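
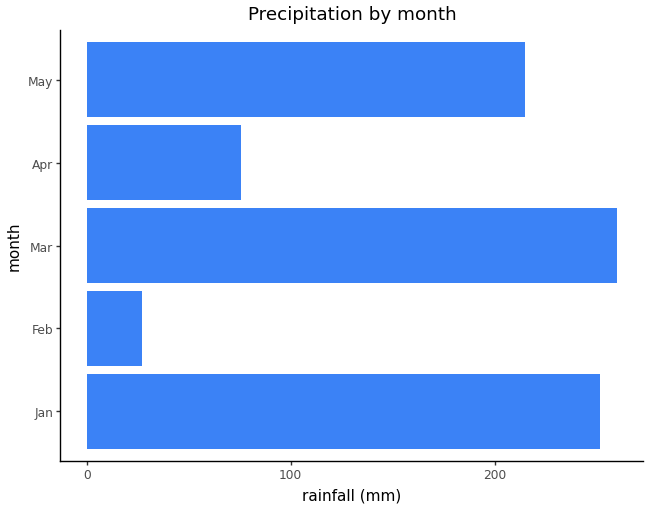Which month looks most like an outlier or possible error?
Feb

Feb ≈ 25; the rest sit between ≈ 75 and ≈ 250.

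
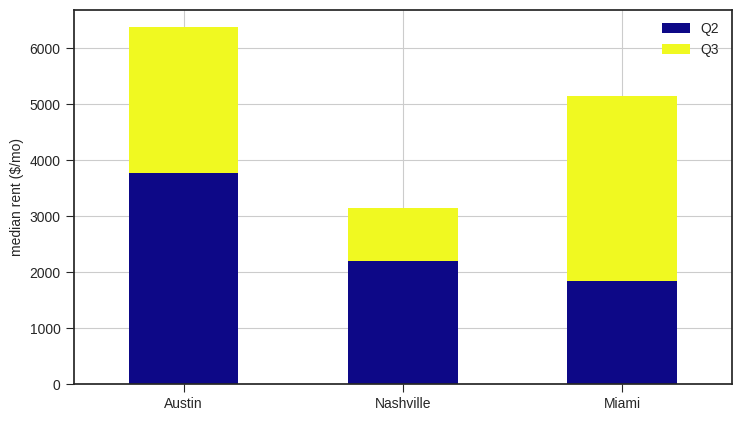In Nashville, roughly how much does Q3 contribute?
≈ 1000

Q3 top ≈ 3000, bottom ≈ 2000; segment ≈ 1000.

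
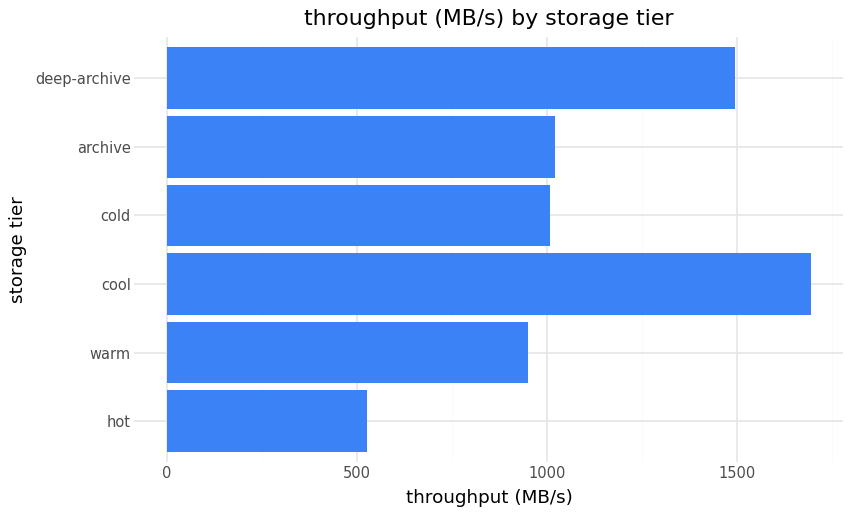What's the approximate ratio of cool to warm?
cool ≈ 1600, warm ≈ 1000; 1600/1000 ≈ 1.6.

≈ 1.6×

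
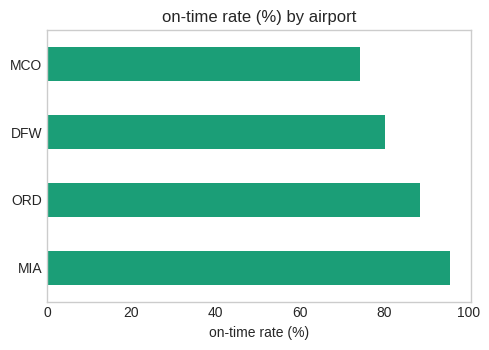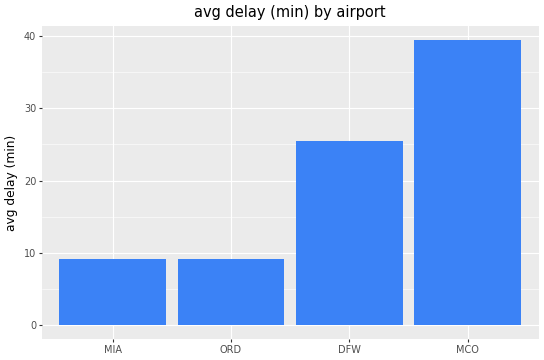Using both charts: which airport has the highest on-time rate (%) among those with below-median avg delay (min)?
Chart 2 median avg delay (min) ≈ 15; below-median airports: MIA, ORD. Among those, MIA has the highest on-time rate (%) (≈ 100).

MIA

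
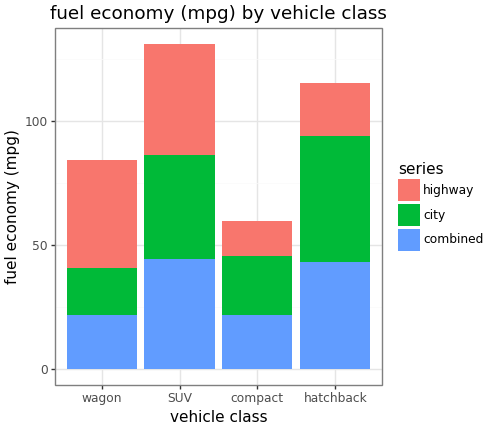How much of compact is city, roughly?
≈ 20

city top ≈ 40, bottom ≈ 20; segment ≈ 20.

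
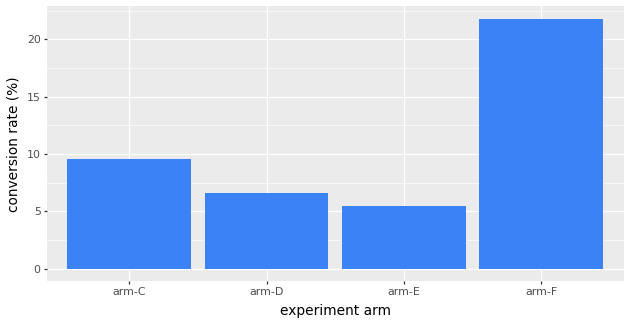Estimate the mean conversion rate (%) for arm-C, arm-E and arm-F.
(10 + 6 + 22) / 3 ≈ 13.

≈ 13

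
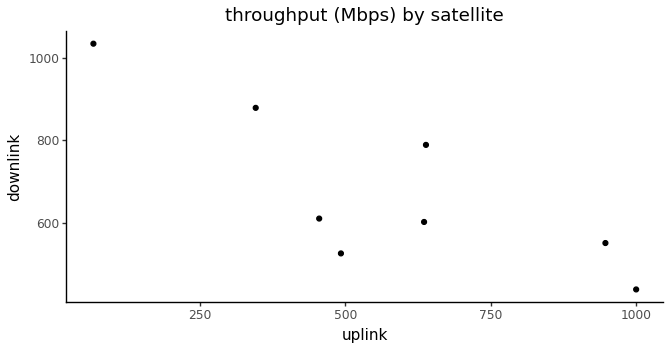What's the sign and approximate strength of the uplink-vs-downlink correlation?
Points are negatively correlated; strong (|r| ≈ 0.8).

negative, strong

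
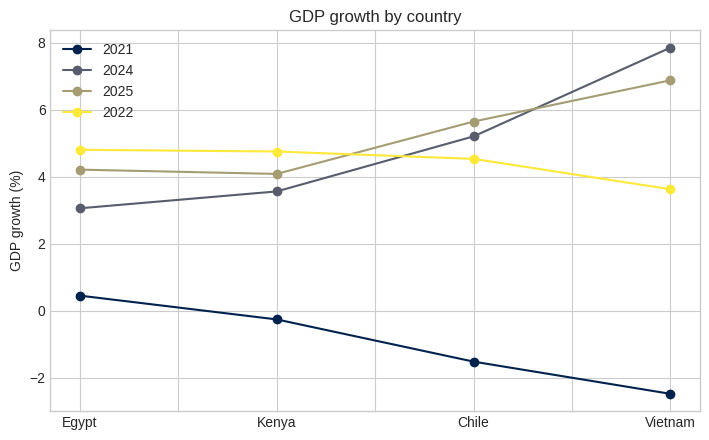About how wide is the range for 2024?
≈ 5

Max Vietnam ≈ 8, min Egypt ≈ 3; range ≈ 5.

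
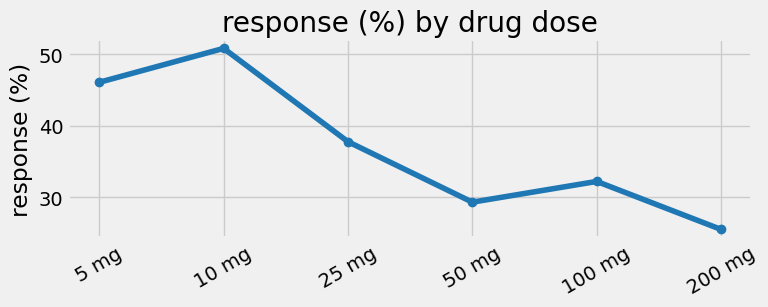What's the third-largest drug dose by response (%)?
Top 4: 10 mg ≈ 50, 5 mg ≈ 45, 25 mg ≈ 40, 100 mg ≈ 30.

25 mg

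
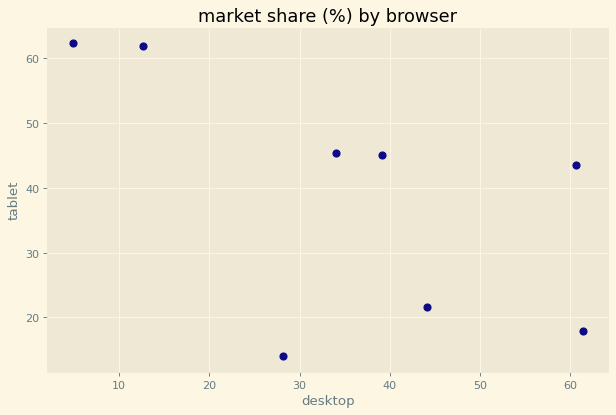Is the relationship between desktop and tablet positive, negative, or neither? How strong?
Points are negatively correlated; moderate (|r| ≈ 0.6).

negative, moderate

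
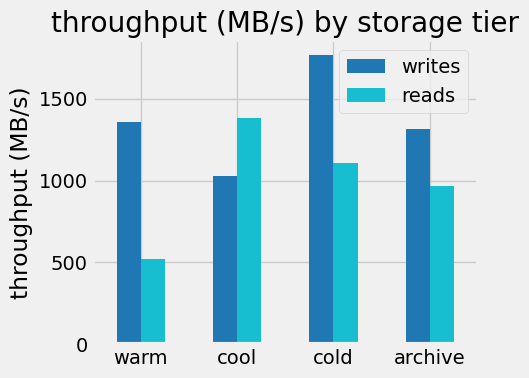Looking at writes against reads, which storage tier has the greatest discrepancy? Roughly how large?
warm, ≈ 800 MB/s

warm: writes ≈ 1400, reads ≈ 600 → gap ≈ 800. Next-largest (cold) is only ≈ 600.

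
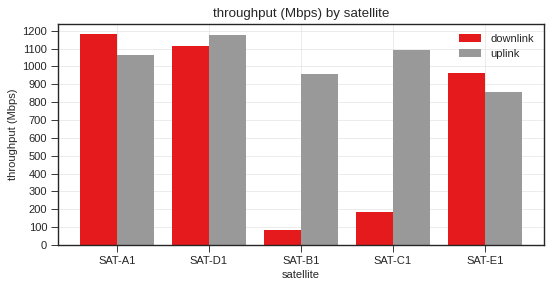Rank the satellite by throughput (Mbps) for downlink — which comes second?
Top 3 for downlink: SAT-A1 ≈ 1200, SAT-D1 ≈ 1100, SAT-E1 ≈ 1000.

SAT-D1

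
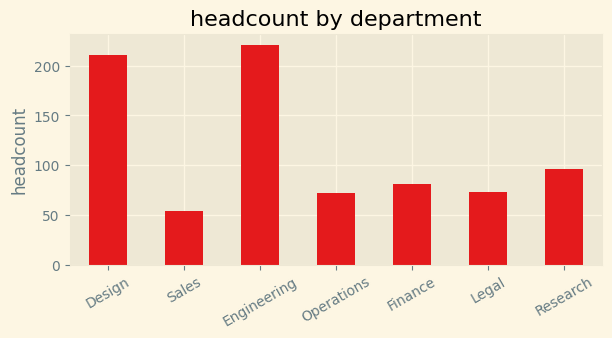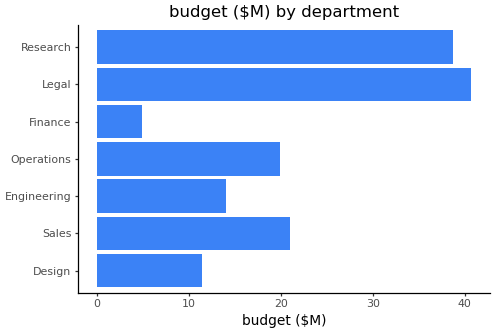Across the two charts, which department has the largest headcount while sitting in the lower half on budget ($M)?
Chart 2 median budget ($M) ≈ 20; below-median departments: Design, Engineering, Finance. Among those, Engineering has the highest headcount (≈ 225).

Engineering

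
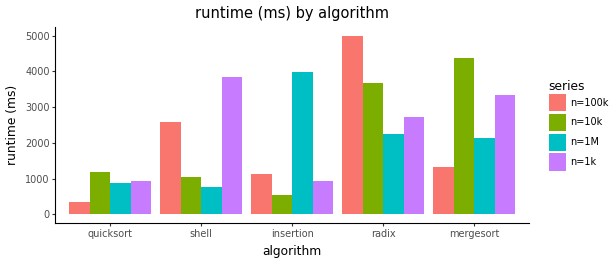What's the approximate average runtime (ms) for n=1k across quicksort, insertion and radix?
≈ 1500

(1000 + 1000 + 2500) / 3 ≈ 1500.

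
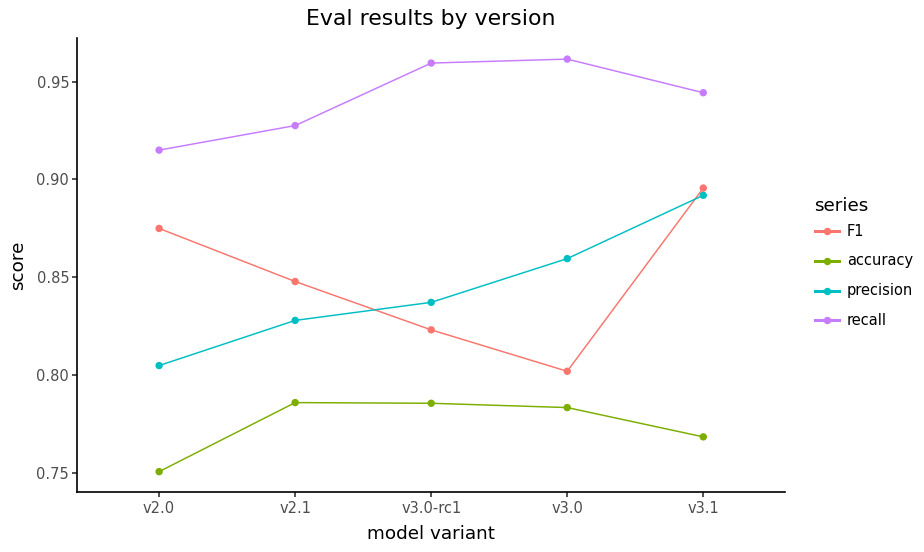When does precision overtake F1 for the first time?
v3.0-rc1

v2.1: precision ≈ 0.82 vs F1 ≈ 0.84 (not yet); v3.0-rc1: precision ≈ 0.84 vs F1 ≈ 0.82 (first crossover).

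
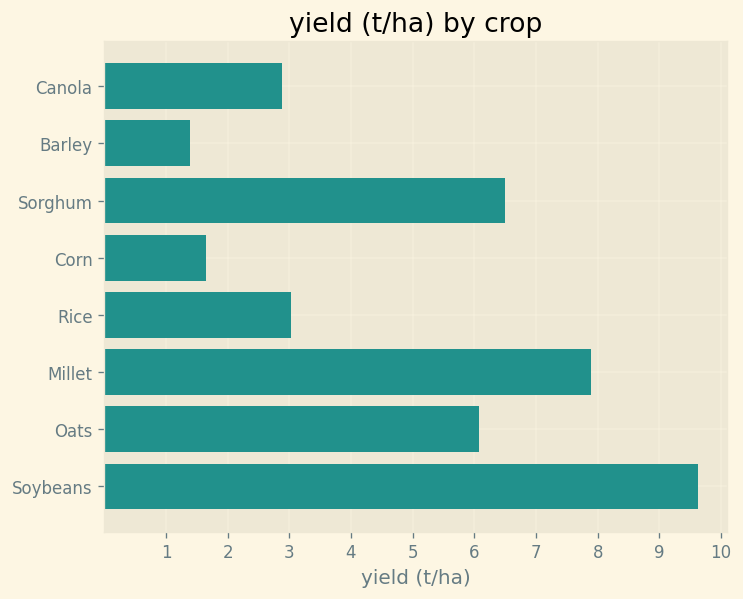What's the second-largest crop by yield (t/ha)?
Top 3: Soybeans ≈ 10, Millet ≈ 8, Sorghum ≈ 6.

Millet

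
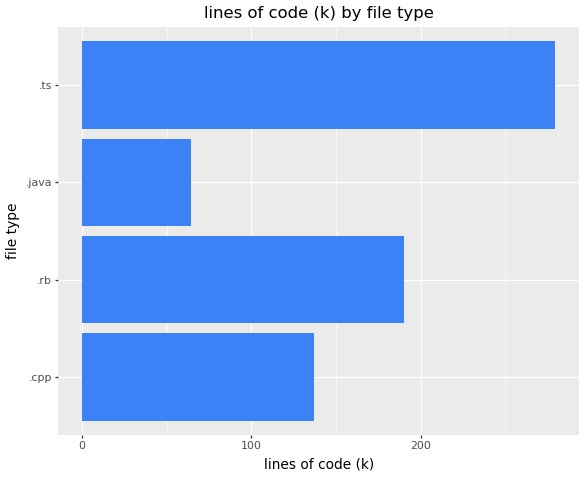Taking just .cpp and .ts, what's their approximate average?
≈ 200

(125 + 275) / 2 ≈ 200.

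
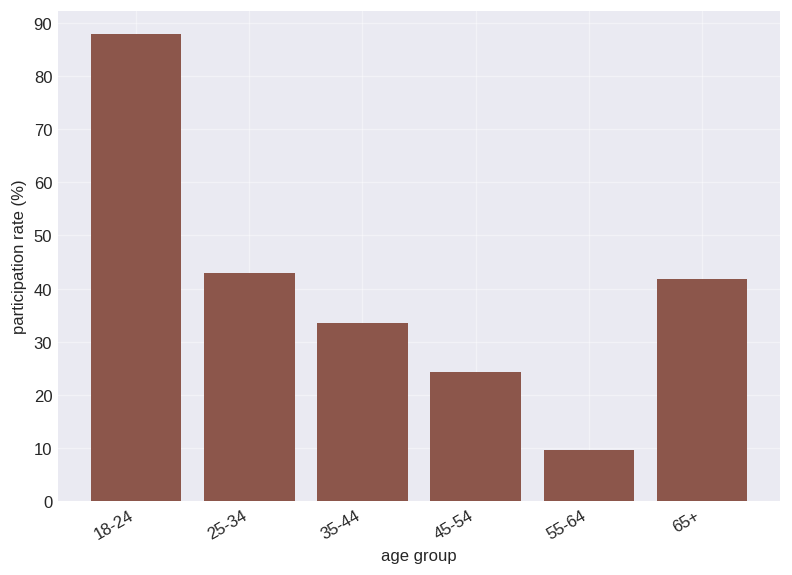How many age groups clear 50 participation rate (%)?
1

Above 50: 18-24.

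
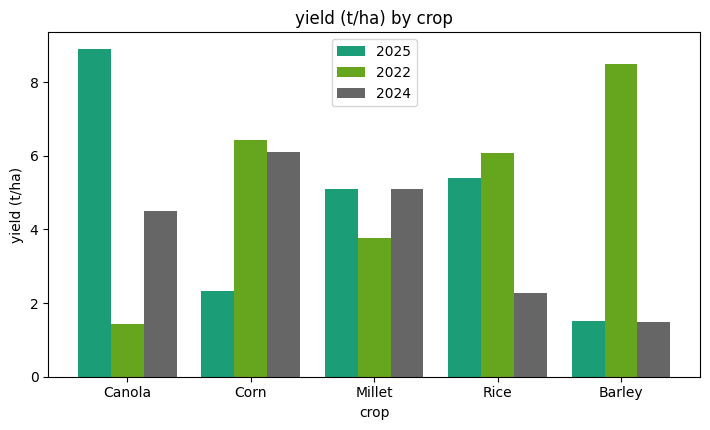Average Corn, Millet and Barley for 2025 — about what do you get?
(2 + 5 + 2) / 3 ≈ 3.

≈ 3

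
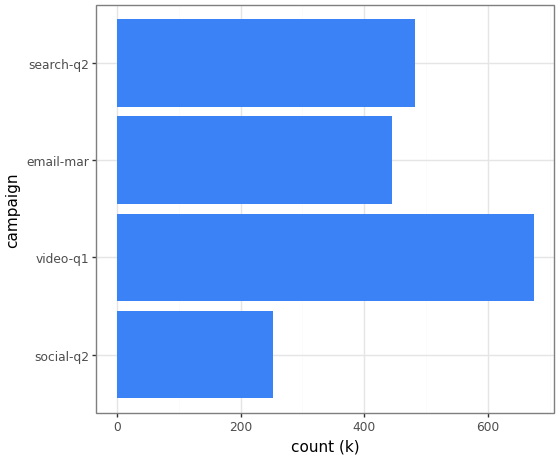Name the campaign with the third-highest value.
Top 4: video-q1 ≈ 700, search-q2 ≈ 500, email-mar ≈ 400, social-q2 ≈ 300.

email-mar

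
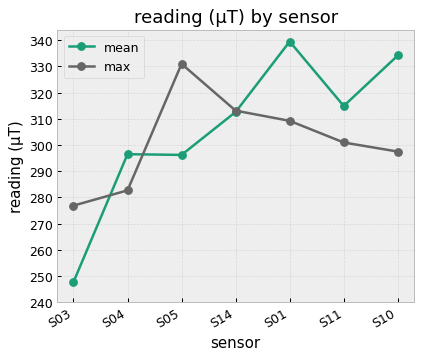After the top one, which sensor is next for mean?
S10

Top 3 for mean: S01 ≈ 340, S10 ≈ 330, S11 ≈ 310.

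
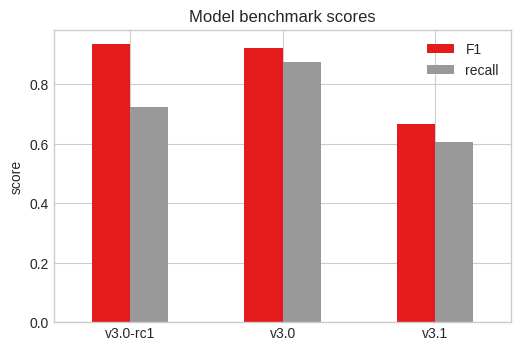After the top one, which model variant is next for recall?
v3.0-rc1

Top 3 for recall: v3.0 ≈ 0.9, v3.0-rc1 ≈ 0.7, v3.1 ≈ 0.6.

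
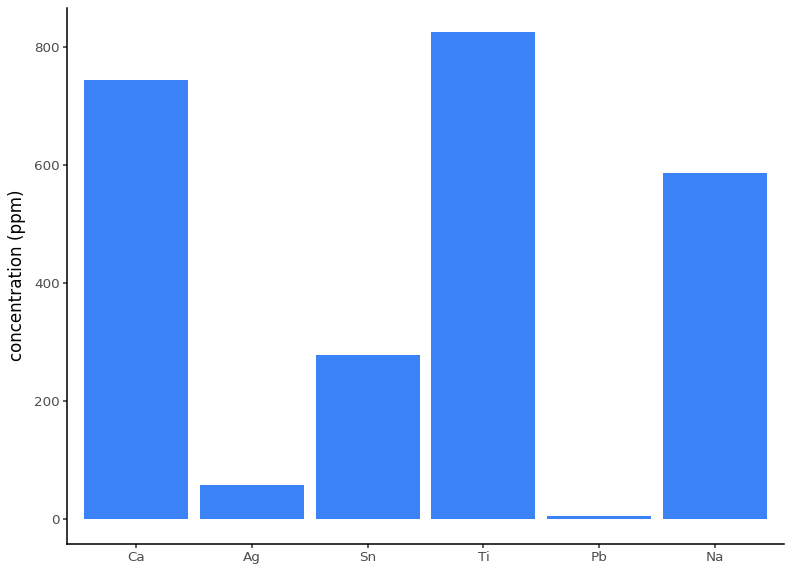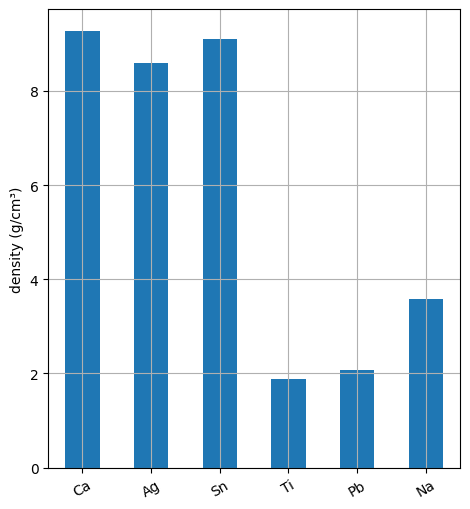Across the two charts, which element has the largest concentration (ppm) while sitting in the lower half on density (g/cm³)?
Chart 2 median density (g/cm³) ≈ 6; below-median elements: Ti, Pb, Na. Among those, Ti has the highest concentration (ppm) (≈ 800).

Ti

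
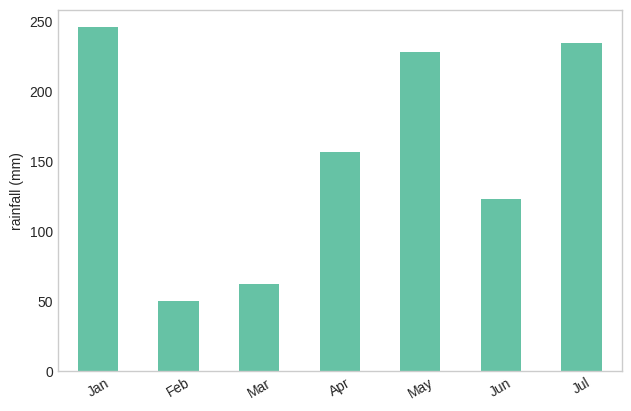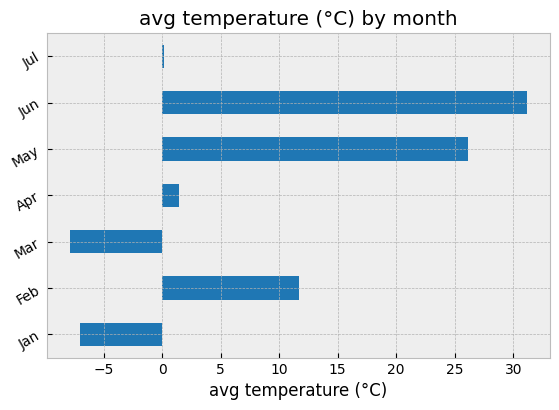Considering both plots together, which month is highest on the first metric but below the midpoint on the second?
Jan

Chart 2 median avg temperature (°C) ≈ 0; below-median months: Jan, Mar, Jul. Among those, Jan has the highest rainfall (mm) (≈ 250).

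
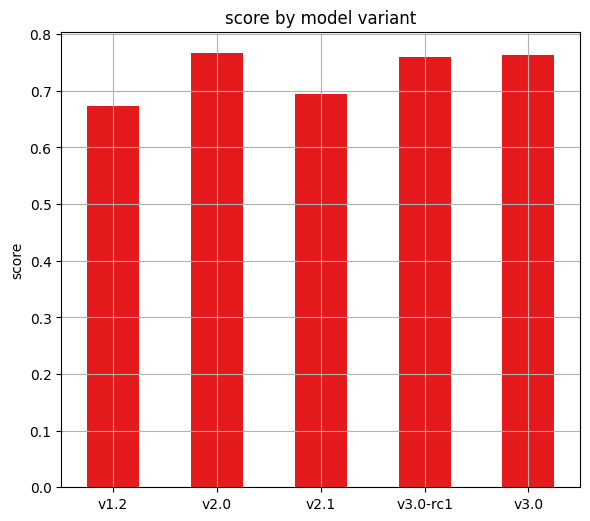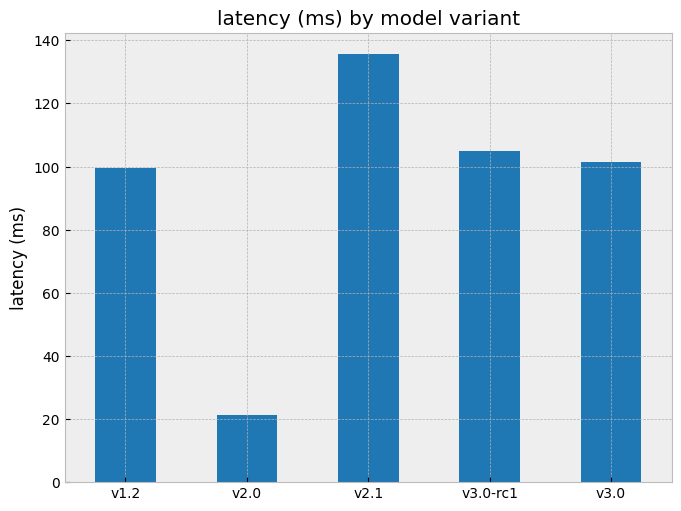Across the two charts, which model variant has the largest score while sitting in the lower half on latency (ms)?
Chart 2 median latency (ms) ≈ 100; below-median model variants: v1.2, v2.0. Among those, v2.0 has the highest score (≈ 0.8).

v2.0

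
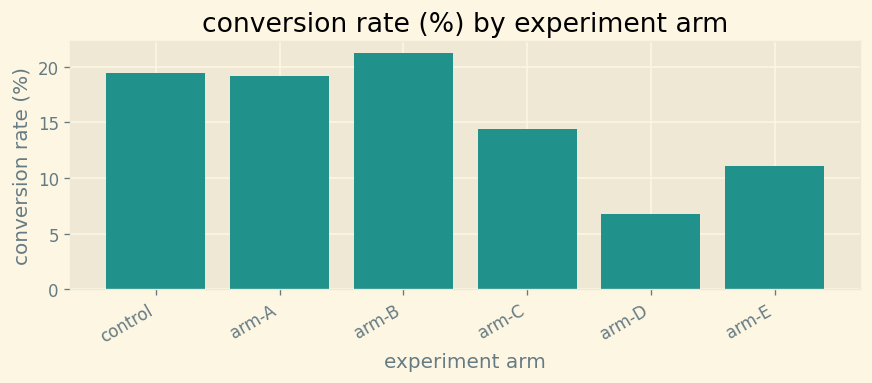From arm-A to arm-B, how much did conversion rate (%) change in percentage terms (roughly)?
≈ +10%

arm-A ≈ 20, arm-B ≈ 22; (22 − 20) / 20 ≈ +10%.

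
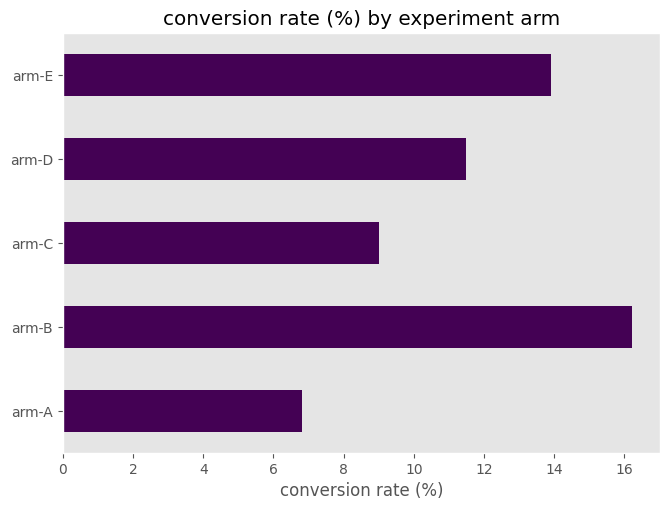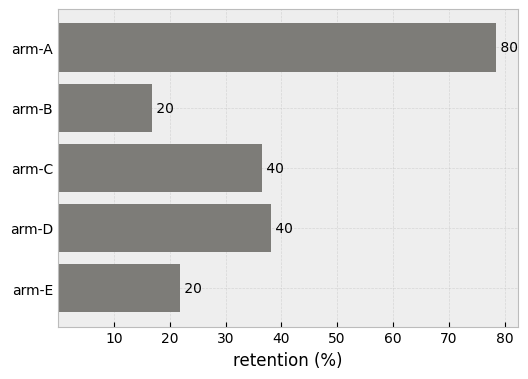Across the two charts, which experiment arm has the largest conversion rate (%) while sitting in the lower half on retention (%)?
arm-B

Chart 2 median retention (%) ≈ 40; below-median experiment arms: arm-B, arm-E. Among those, arm-B has the highest conversion rate (%) (≈ 16).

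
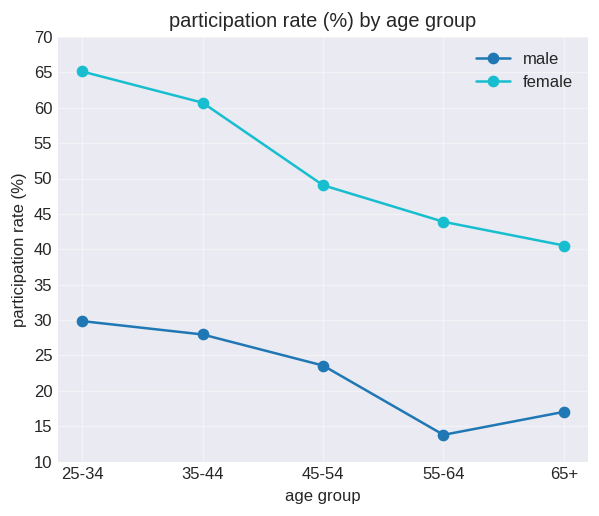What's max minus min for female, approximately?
≈ 25

Max 25-34 ≈ 65, min 65+ ≈ 40; range ≈ 25.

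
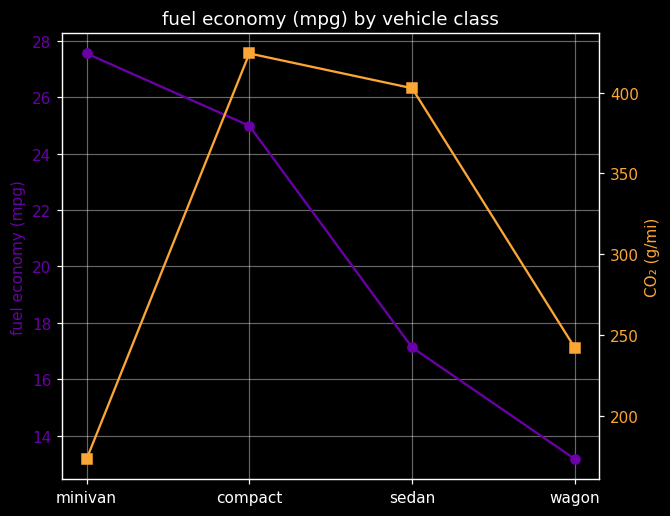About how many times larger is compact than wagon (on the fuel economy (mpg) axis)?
≈ 1.71×

compact ≈ 24, wagon ≈ 14; 24/14 ≈ 1.71.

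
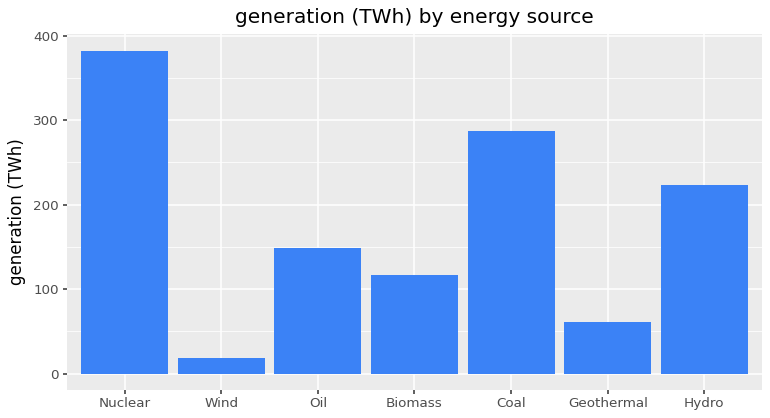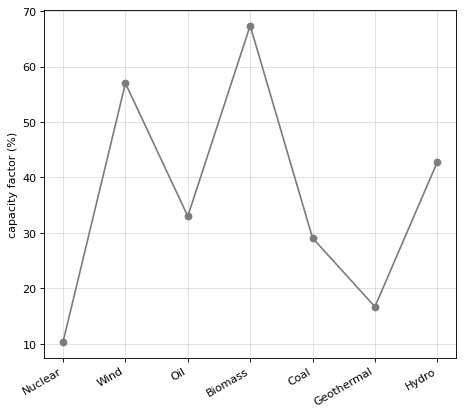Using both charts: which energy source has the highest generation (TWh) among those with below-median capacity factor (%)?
Chart 2 median capacity factor (%) ≈ 30; below-median energy sources: Nuclear, Coal, Geothermal. Among those, Nuclear has the highest generation (TWh) (≈ 400).

Nuclear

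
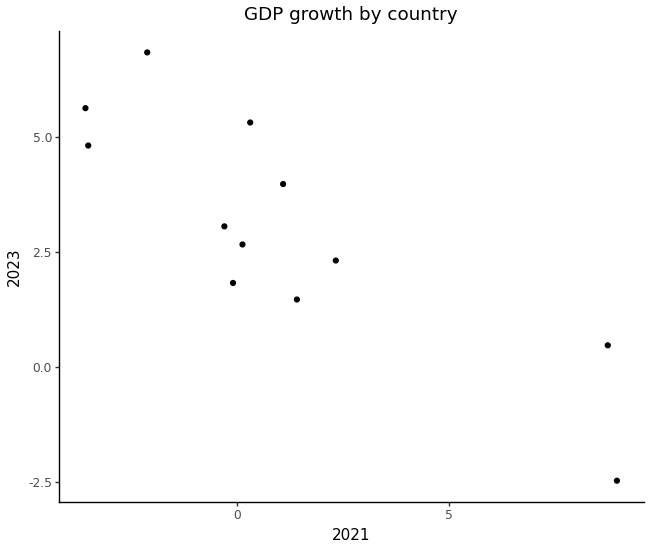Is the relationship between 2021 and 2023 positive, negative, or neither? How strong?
Points are negatively correlated; strong (|r| ≈ 0.9).

negative, strong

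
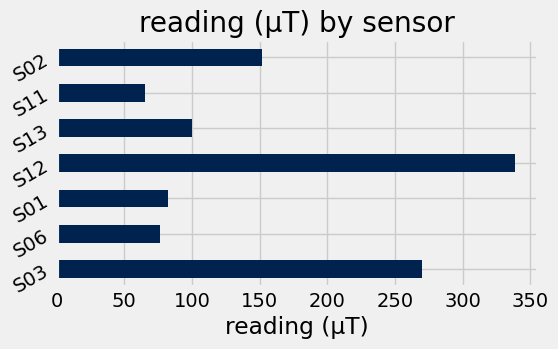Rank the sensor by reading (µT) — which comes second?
S03

Top 3: S12 ≈ 350, S03 ≈ 250, S02 ≈ 150.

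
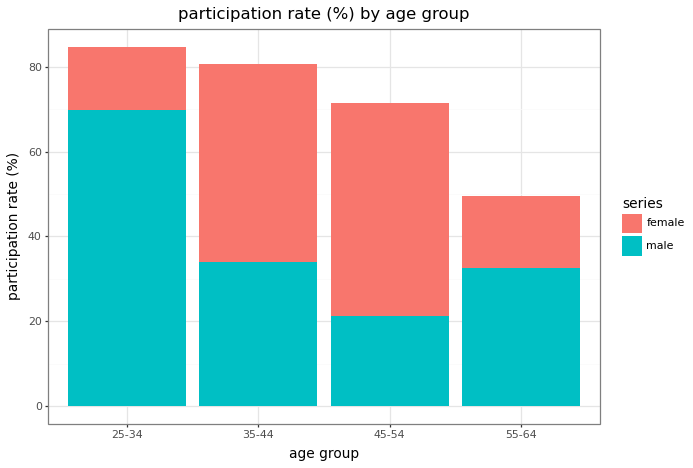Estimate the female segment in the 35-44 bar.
≈ 50

female top ≈ 80, bottom ≈ 30; segment ≈ 50.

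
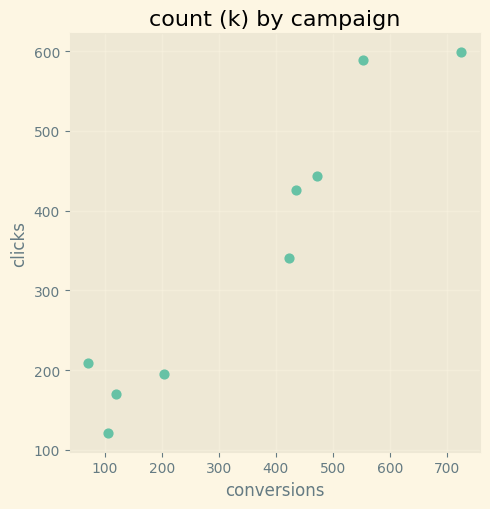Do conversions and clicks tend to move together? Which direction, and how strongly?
Points are positively correlated; strong (|r| ≈ 1.0).

positive, strong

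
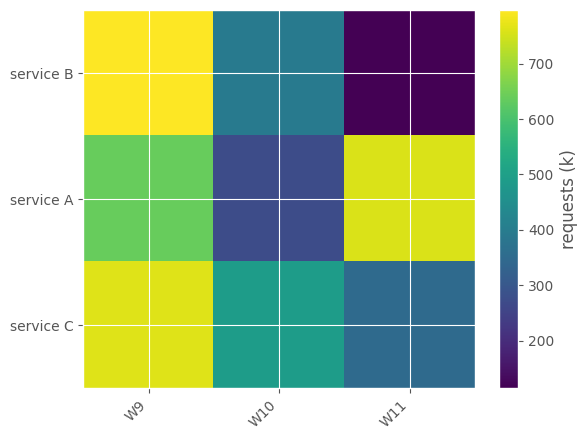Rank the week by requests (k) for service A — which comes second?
Top 3 for service A: W11 ≈ 800, W9 ≈ 600, W10 ≈ 300.

W9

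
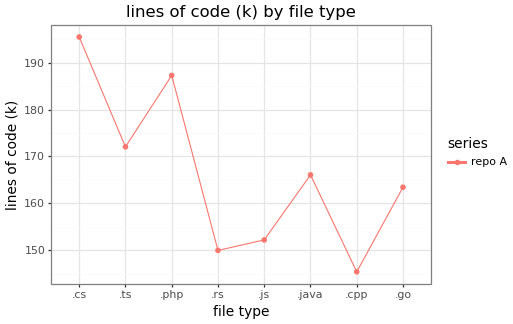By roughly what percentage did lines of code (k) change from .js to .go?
≈ +10%

.js ≈ 150, .go ≈ 165; (165 − 150) / 150 ≈ +10%.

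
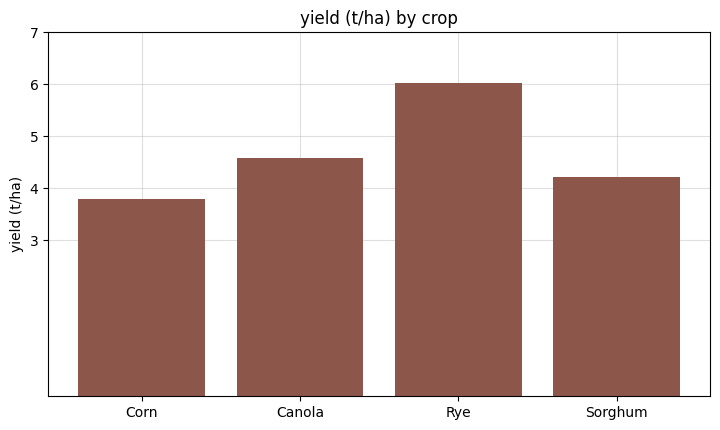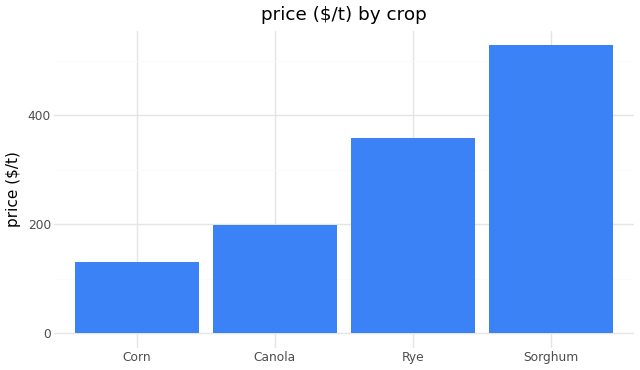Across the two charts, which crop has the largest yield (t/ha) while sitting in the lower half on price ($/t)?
Canola

Chart 2 median price ($/t) ≈ 300; below-median crops: Corn, Canola. Among those, Canola has the highest yield (t/ha) (≈ 5).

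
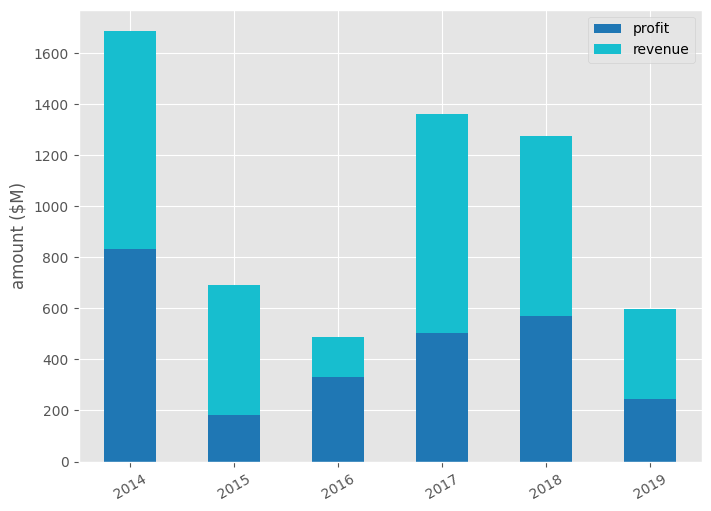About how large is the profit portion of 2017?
≈ 600

profit top ≈ 600, bottom ≈ 0; segment ≈ 600.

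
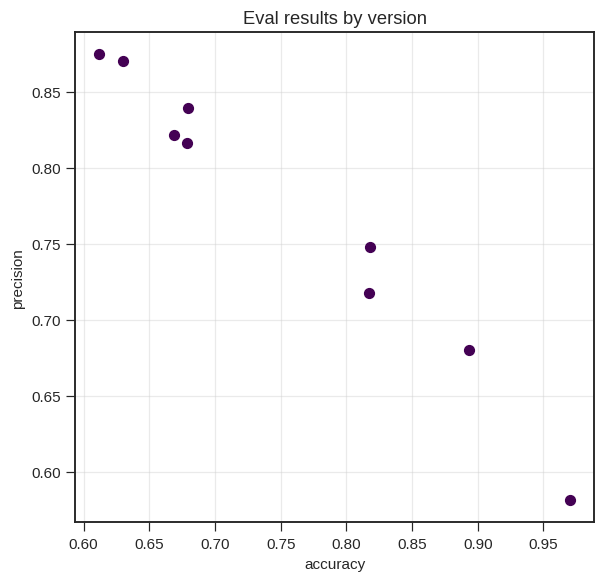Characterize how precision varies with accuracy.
negative, strong

Points are negatively correlated; strong (|r| ≈ 1.0).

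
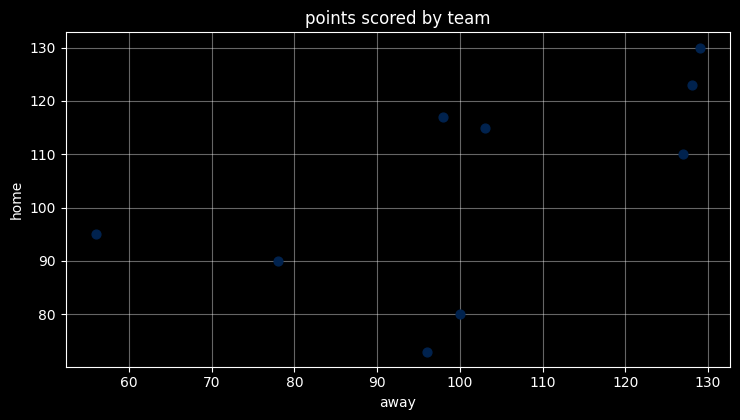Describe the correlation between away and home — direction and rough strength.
Points are positively correlated; moderate (|r| ≈ 0.6).

positive, moderate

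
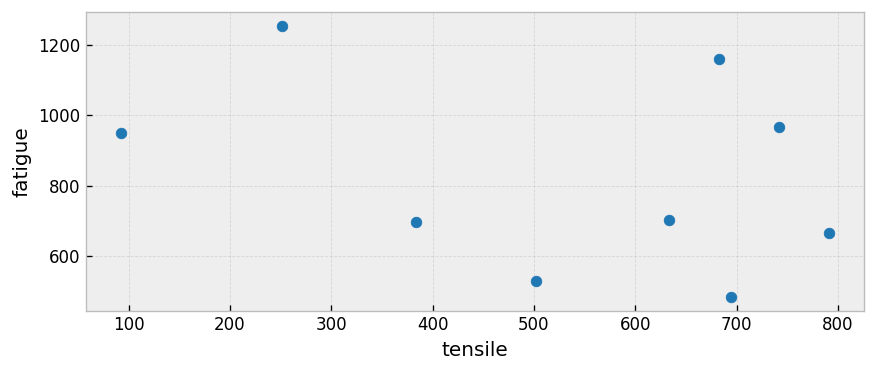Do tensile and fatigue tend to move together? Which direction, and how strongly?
negative, weak

Points are negatively correlated; weak (|r| ≈ 0.3).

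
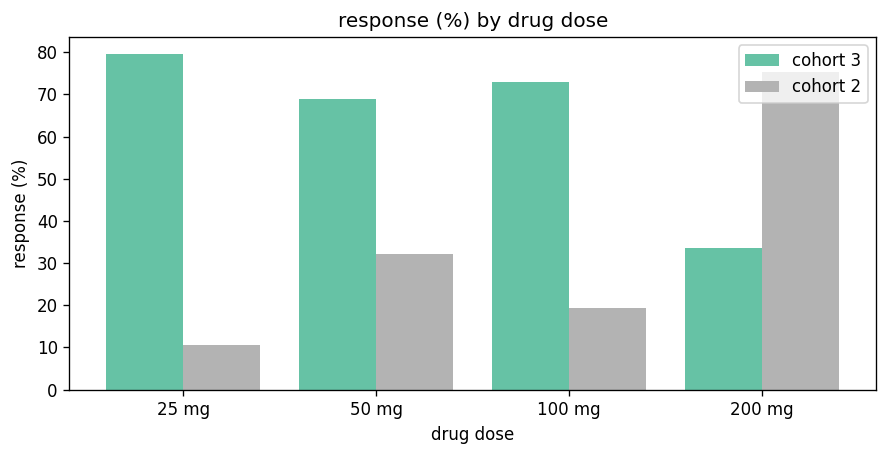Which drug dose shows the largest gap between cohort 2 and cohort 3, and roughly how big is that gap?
25 mg: cohort 2 ≈ 10, cohort 3 ≈ 80 → gap ≈ 70. Next-largest (100 mg) is only ≈ 50.

25 mg, ≈ 70 %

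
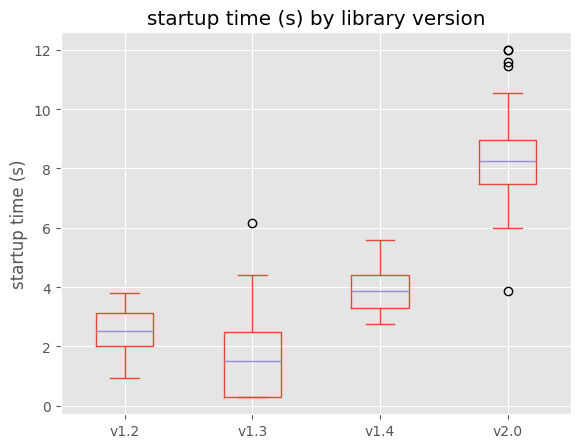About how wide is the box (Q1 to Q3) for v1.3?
Q3 ≈ 2, Q1 ≈ 0; IQR ≈ 2.

≈ 2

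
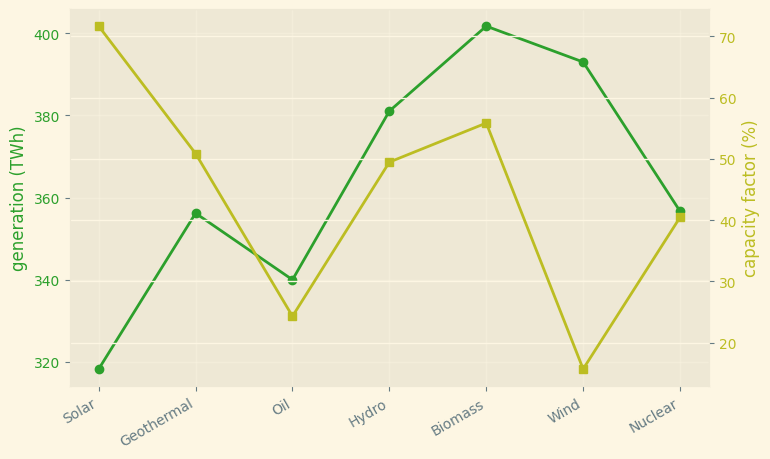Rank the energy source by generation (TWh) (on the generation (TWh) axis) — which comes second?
Wind

Top 3 (on the generation (TWh) axis): Biomass ≈ 400, Wind ≈ 390, Hydro ≈ 380.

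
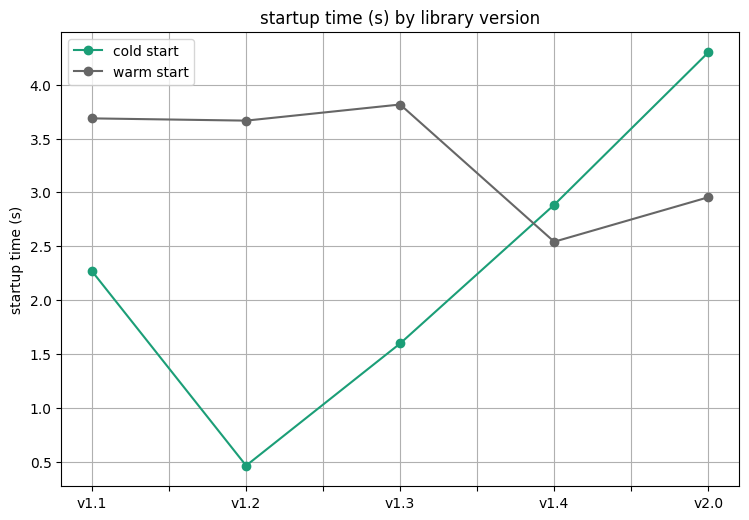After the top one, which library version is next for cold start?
Top 3 for cold start: v2.0 ≈ 4.5, v1.4 ≈ 3.0, v1.1 ≈ 2.5.

v1.4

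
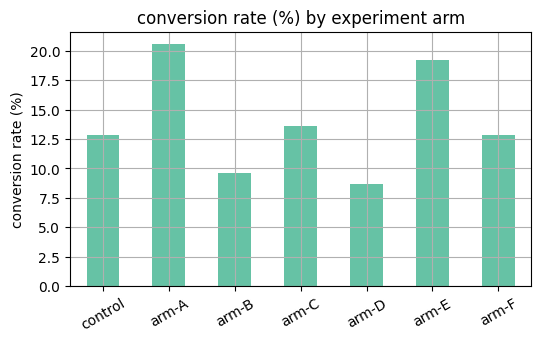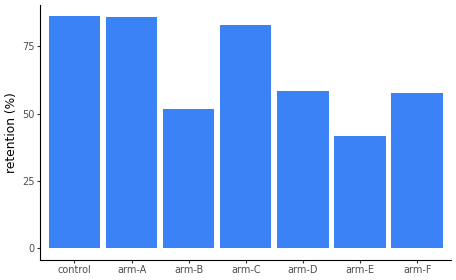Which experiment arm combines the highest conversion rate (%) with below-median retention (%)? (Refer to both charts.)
Chart 2 median retention (%) ≈ 60; below-median experiment arms: arm-B, arm-E, arm-F. Among those, arm-E has the highest conversion rate (%) (≈ 20).

arm-E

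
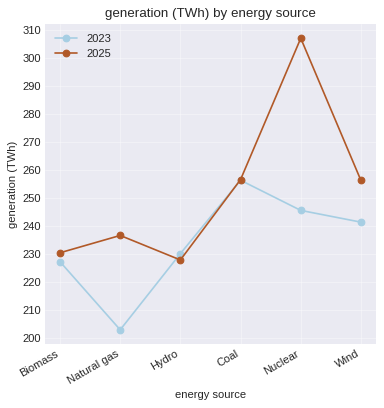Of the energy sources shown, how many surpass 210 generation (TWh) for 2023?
Above 210: Biomass, Hydro, Coal, Nuclear, Wind.

5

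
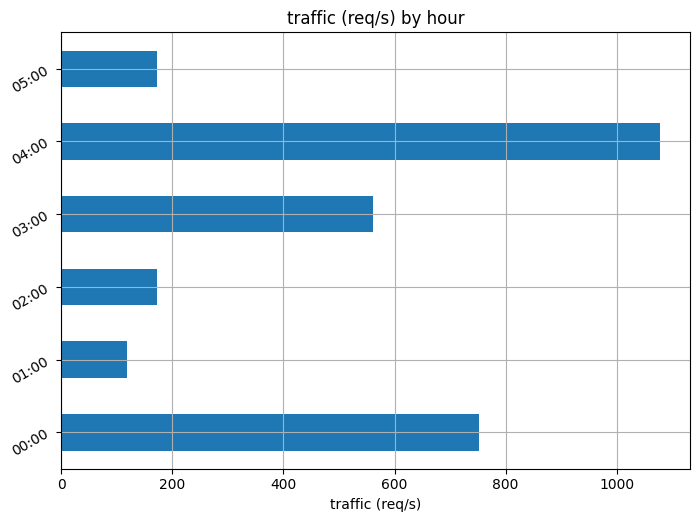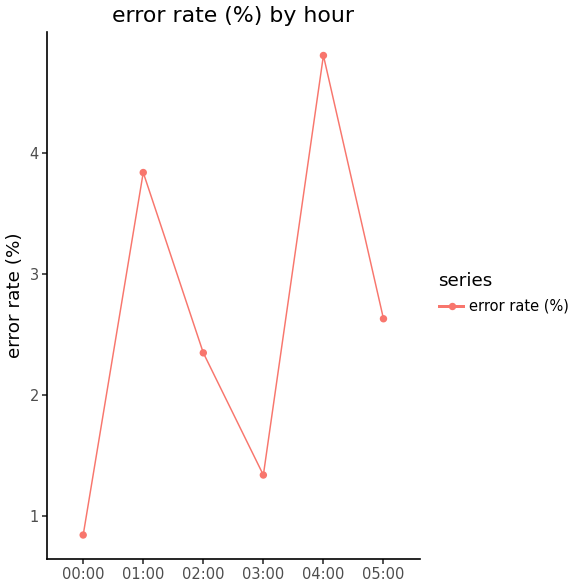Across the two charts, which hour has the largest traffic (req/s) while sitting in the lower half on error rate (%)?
Chart 2 median error rate (%) ≈ 2.5; below-median hours: 00:00, 02:00, 03:00. Among those, 00:00 has the highest traffic (req/s) (≈ 800).

00:00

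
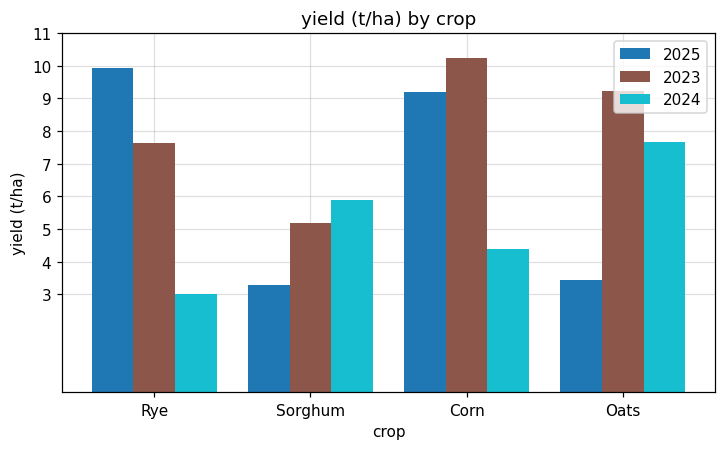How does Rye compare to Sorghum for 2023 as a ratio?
≈ 1.6×

Rye ≈ 8, Sorghum ≈ 5; 8/5 ≈ 1.6.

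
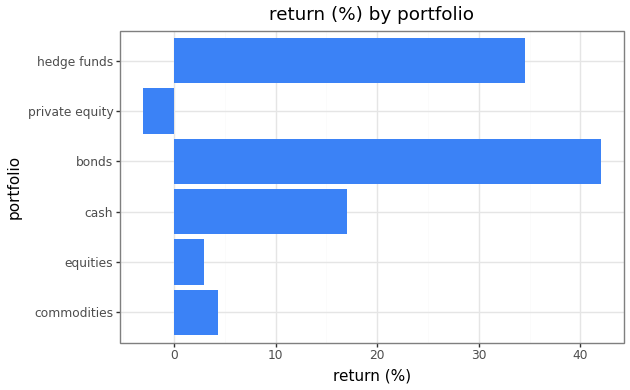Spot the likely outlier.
bonds ≈ 40; the rest sit between ≈ -5 and ≈ 35.

bonds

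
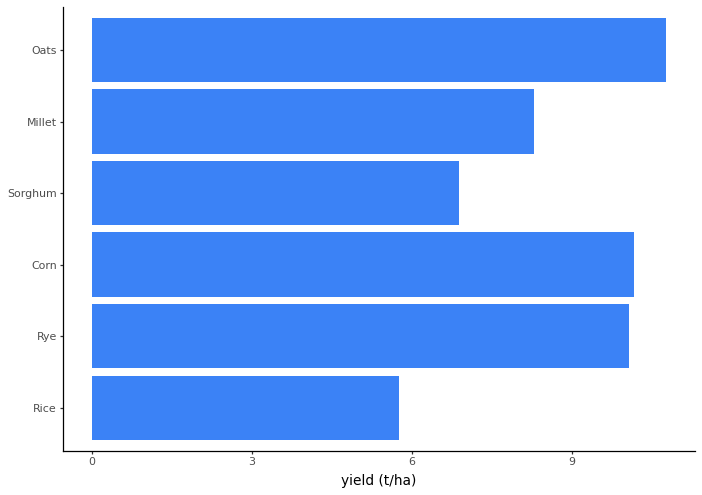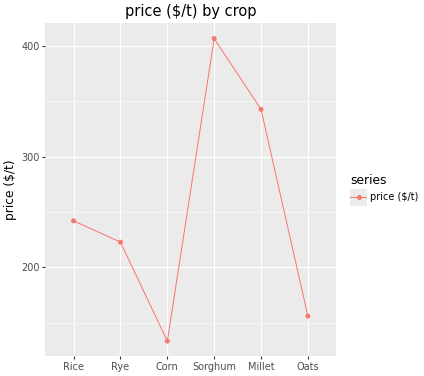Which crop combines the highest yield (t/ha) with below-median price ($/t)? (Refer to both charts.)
Chart 2 median price ($/t) ≈ 250; below-median crops: Rye, Corn, Oats. Among those, Oats has the highest yield (t/ha) (≈ 11).

Oats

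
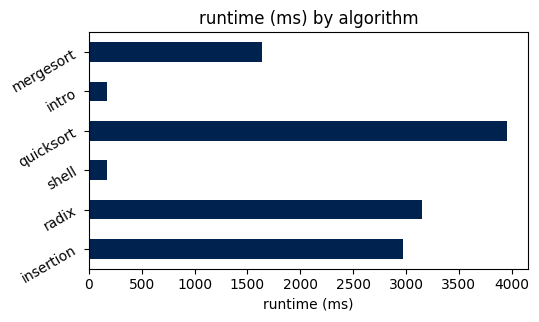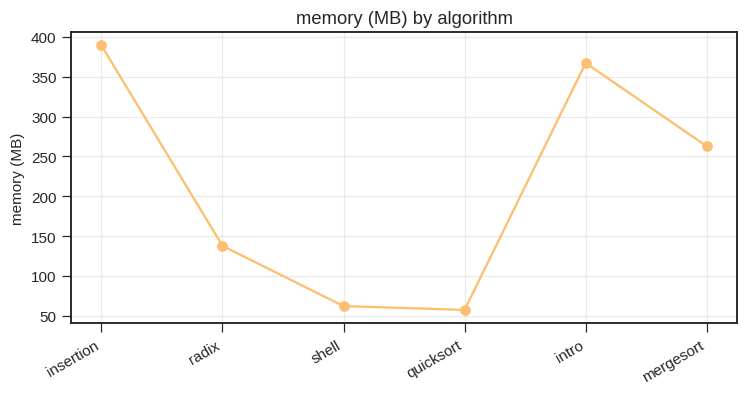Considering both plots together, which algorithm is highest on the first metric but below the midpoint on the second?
Chart 2 median memory (MB) ≈ 200; below-median algorithms: radix, shell, quicksort. Among those, quicksort has the highest runtime (ms) (≈ 4000).

quicksort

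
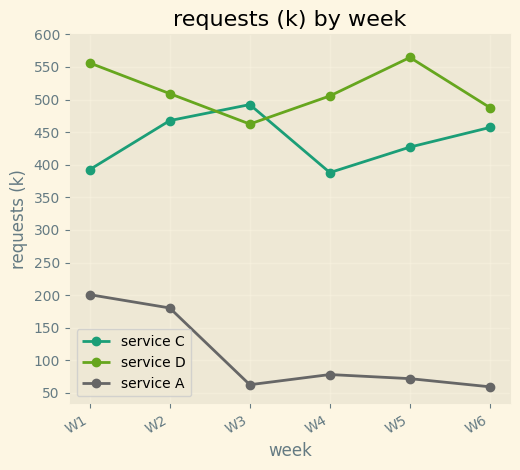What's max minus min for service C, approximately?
Max W3 ≈ 500, min W4 ≈ 400; range ≈ 100.

≈ 100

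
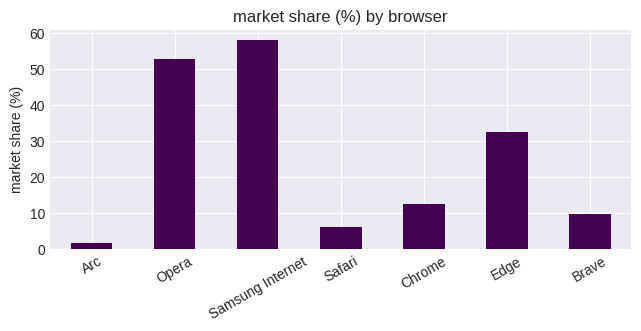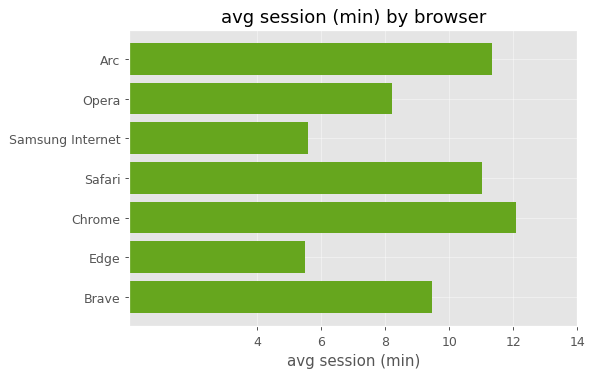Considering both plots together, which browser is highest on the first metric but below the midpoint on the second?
Samsung Internet

Chart 2 median avg session (min) ≈ 10; below-median browsers: Opera, Samsung Internet, Edge. Among those, Samsung Internet has the highest market share (%) (≈ 60).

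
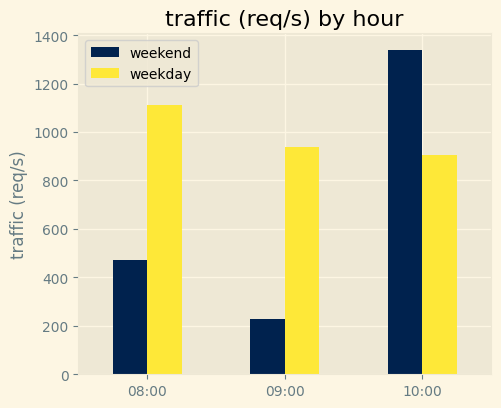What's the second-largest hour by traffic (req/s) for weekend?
08:00

Top 3 for weekend: 10:00 ≈ 1400, 08:00 ≈ 400, 09:00 ≈ 200.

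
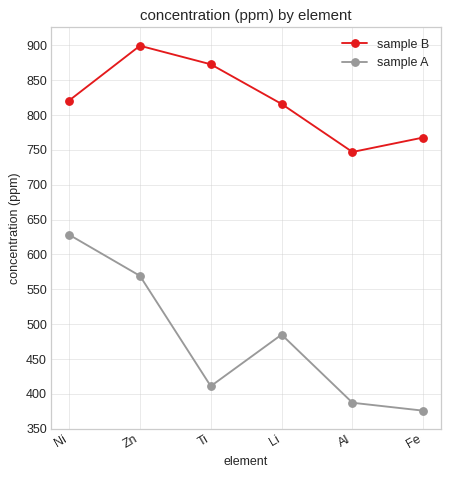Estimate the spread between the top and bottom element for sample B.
≈ 150

Max Zn ≈ 900, min Al ≈ 750; range ≈ 150.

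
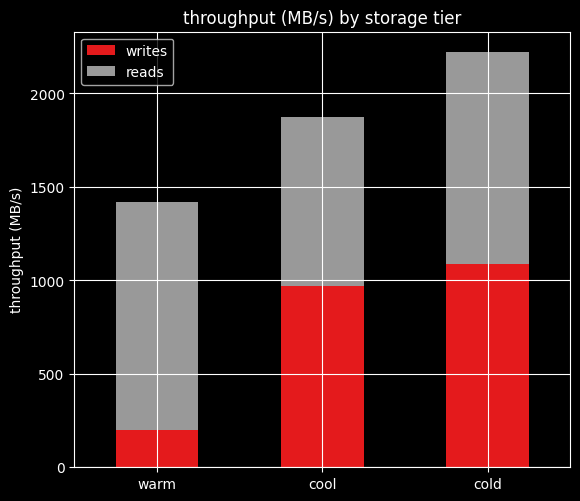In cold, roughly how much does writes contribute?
≈ 1000

writes top ≈ 1000, bottom ≈ 0; segment ≈ 1000.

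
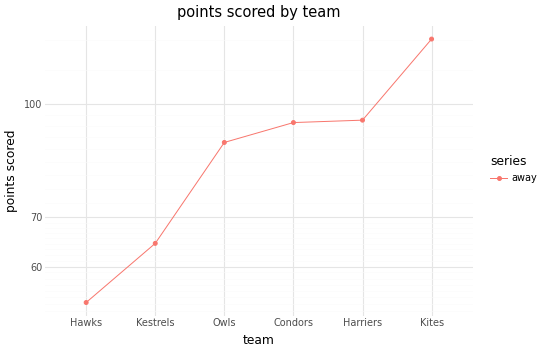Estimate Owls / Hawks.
Owls ≈ 90, Hawks ≈ 50; 90/50 ≈ 1.8.

≈ 1.8×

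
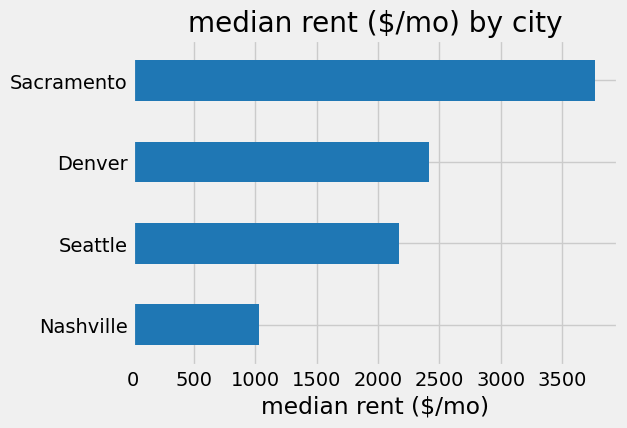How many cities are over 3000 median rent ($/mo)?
Above 3000: Sacramento.

1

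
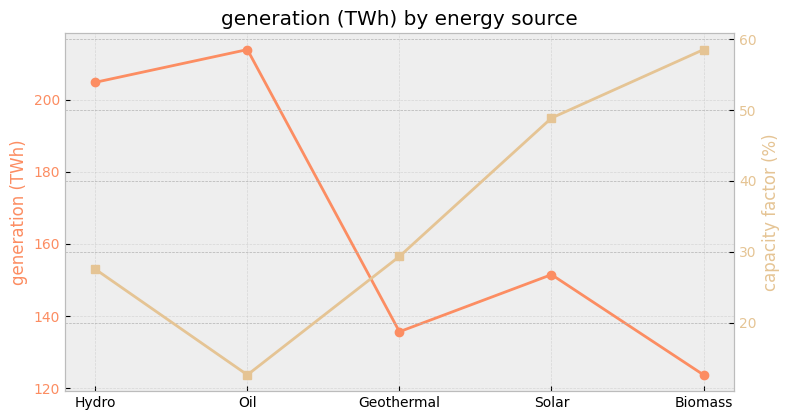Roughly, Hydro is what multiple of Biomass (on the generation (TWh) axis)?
Hydro ≈ 200, Biomass ≈ 120; 200/120 ≈ 1.67.

≈ 1.67×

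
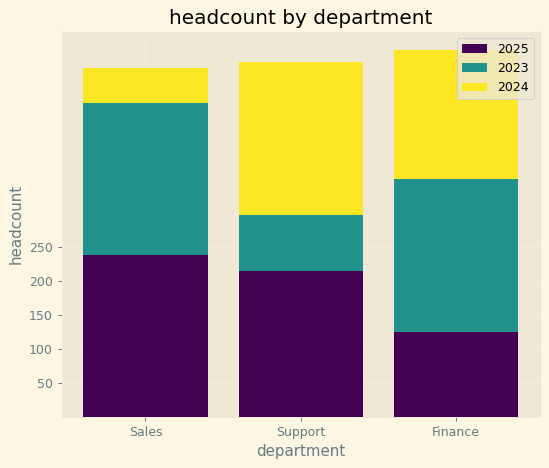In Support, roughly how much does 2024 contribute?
2024 top ≈ 500, bottom ≈ 300; segment ≈ 200.

≈ 200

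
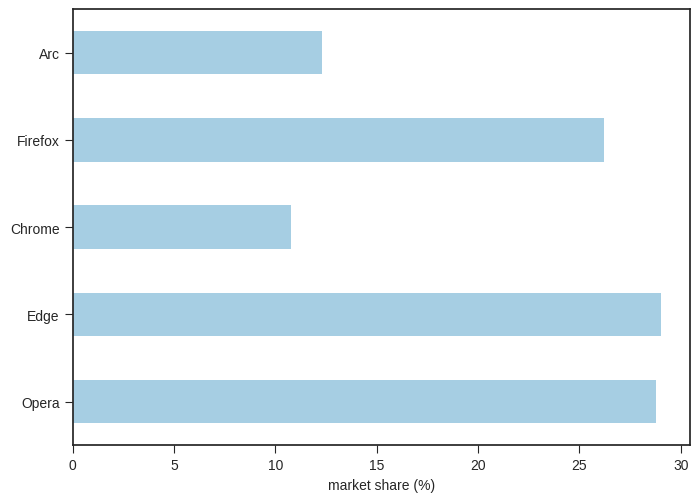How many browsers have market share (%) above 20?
Above 20: Opera, Edge, Firefox.

3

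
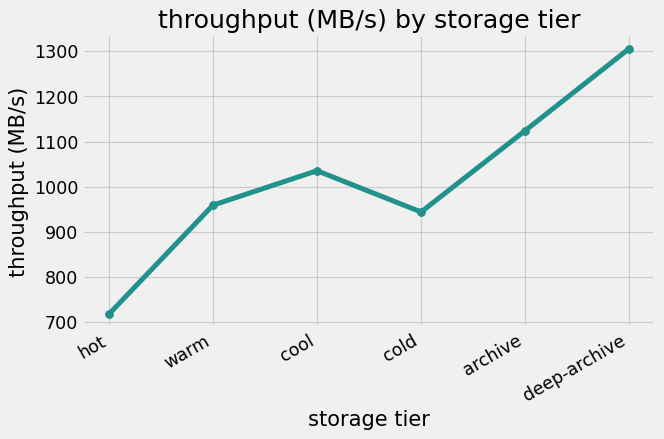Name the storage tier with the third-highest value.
cool

Top 4: deep-archive ≈ 1300, archive ≈ 1100, cool ≈ 1050, warm ≈ 950.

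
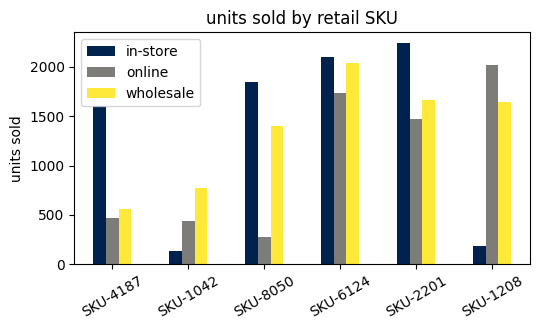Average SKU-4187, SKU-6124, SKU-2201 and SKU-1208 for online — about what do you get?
≈ 1400

(400 + 1800 + 1400 + 2000) / 4 ≈ 1400.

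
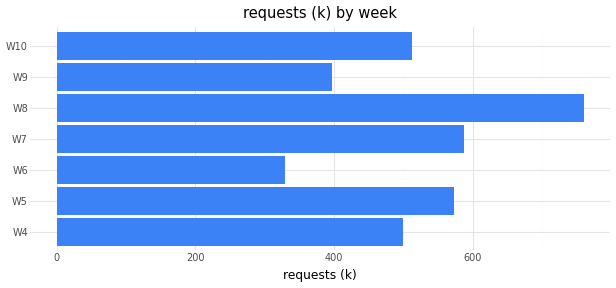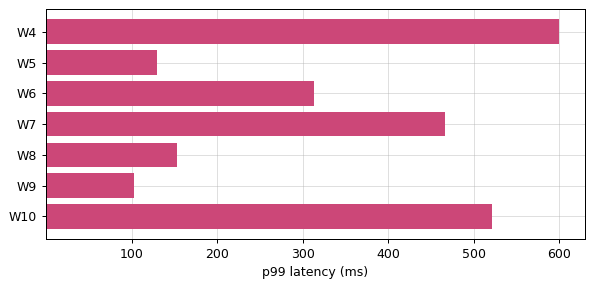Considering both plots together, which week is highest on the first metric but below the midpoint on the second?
W8

Chart 2 median p99 latency (ms) ≈ 300; below-median weeks: W5, W8, W9. Among those, W8 has the highest requests (k) (≈ 800).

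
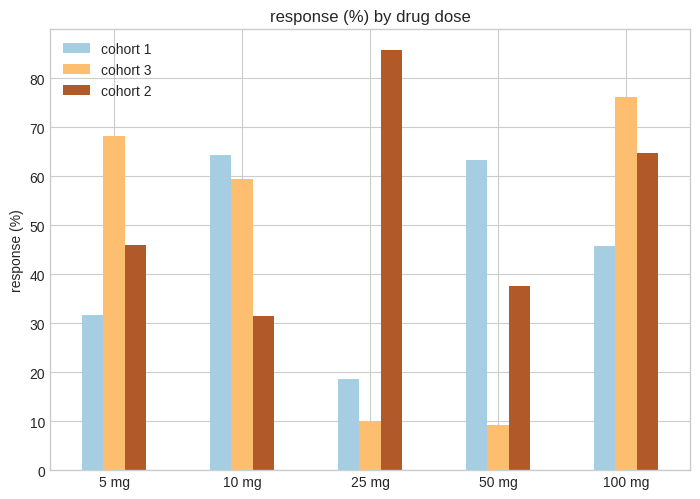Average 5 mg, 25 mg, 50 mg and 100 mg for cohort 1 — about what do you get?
≈ 40

(30 + 20 + 60 + 50) / 4 ≈ 40.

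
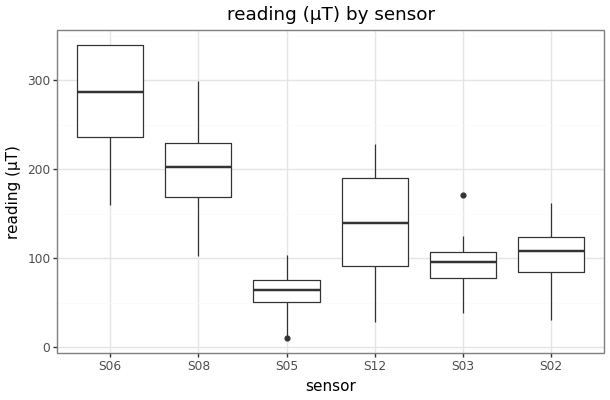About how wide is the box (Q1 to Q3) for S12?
≈ 100

Q3 ≈ 200, Q1 ≈ 100; IQR ≈ 100.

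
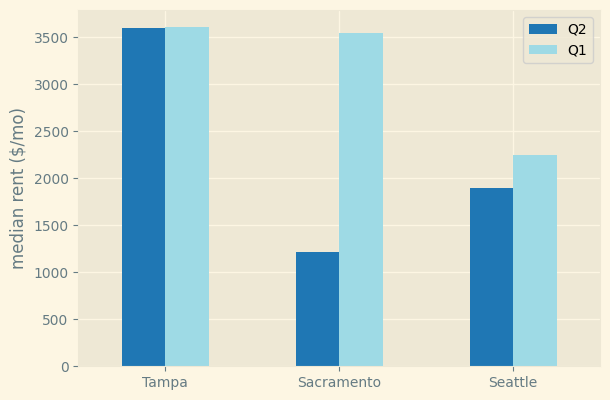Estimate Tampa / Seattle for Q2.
≈ 1.75×

Tampa ≈ 3500, Seattle ≈ 2000; 3500/2000 ≈ 1.75.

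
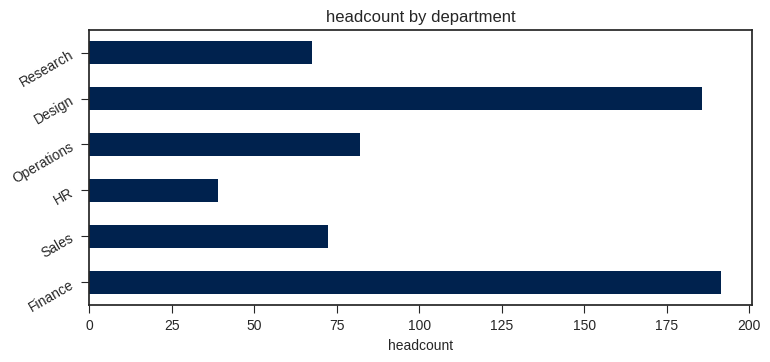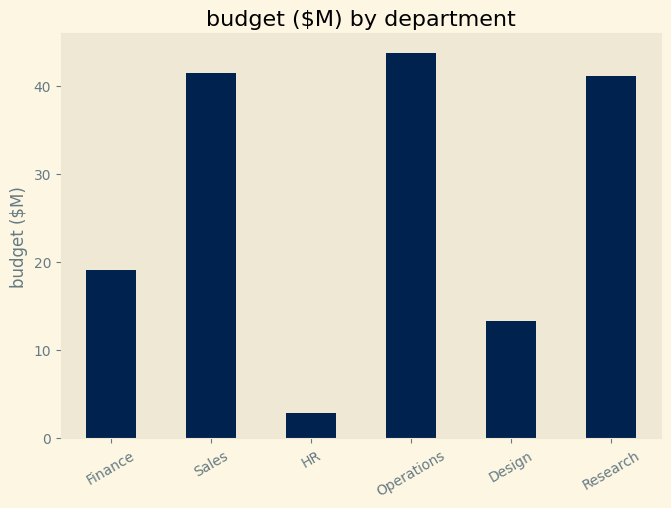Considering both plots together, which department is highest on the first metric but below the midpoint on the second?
Finance

Chart 2 median budget ($M) ≈ 30; below-median departments: Finance, HR, Design. Among those, Finance has the highest headcount (≈ 200).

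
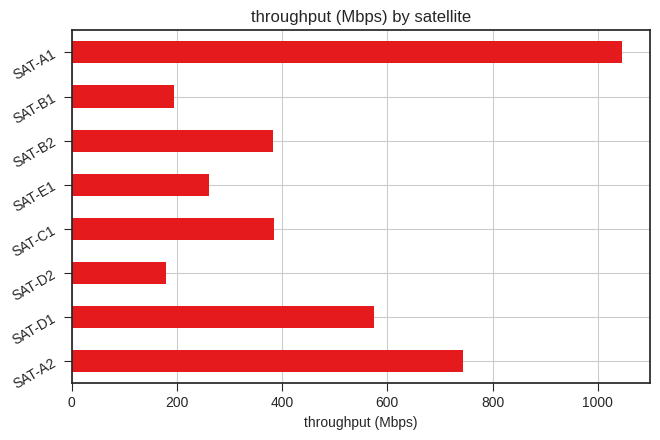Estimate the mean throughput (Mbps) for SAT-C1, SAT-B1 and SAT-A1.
(400 + 200 + 1000) / 3 ≈ 533.

≈ 533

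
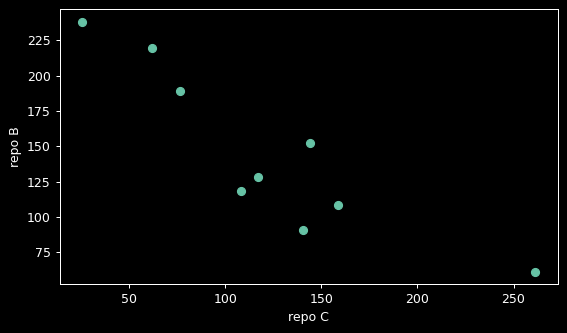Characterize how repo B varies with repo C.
Points are negatively correlated; strong (|r| ≈ 0.9).

negative, strong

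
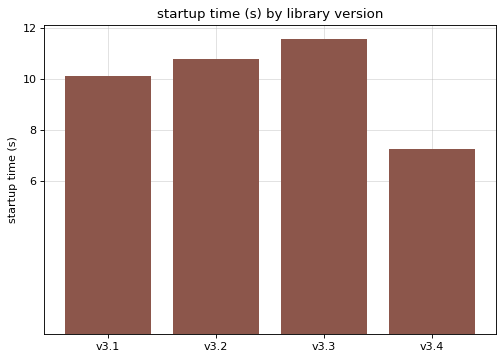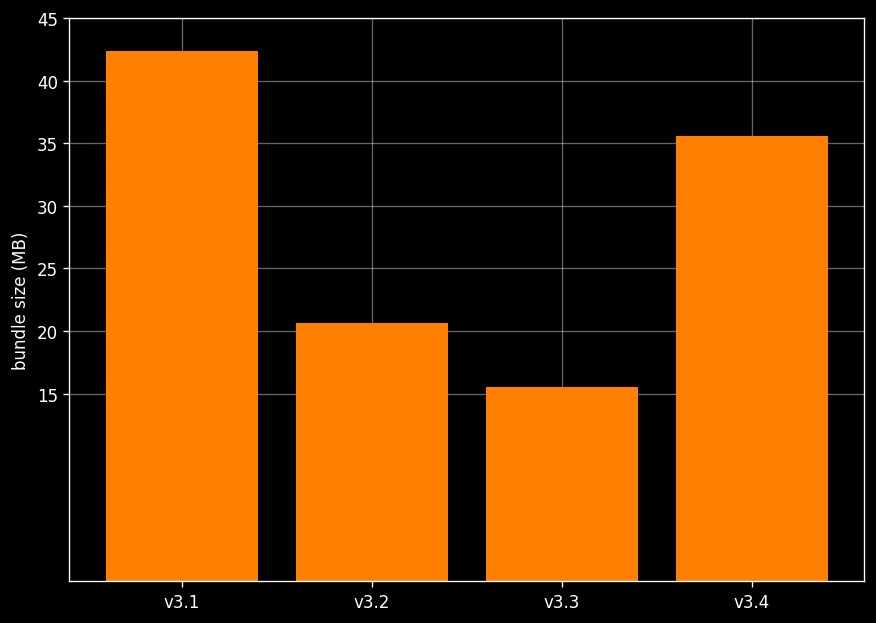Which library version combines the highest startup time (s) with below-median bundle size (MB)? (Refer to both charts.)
Chart 2 median bundle size (MB) ≈ 30; below-median library versions: v3.2, v3.3. Among those, v3.3 has the highest startup time (s) (≈ 12).

v3.3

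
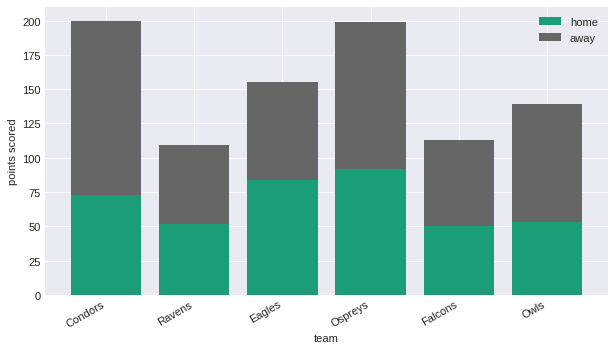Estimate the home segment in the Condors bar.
home top ≈ 80, bottom ≈ 0; segment ≈ 80.

≈ 80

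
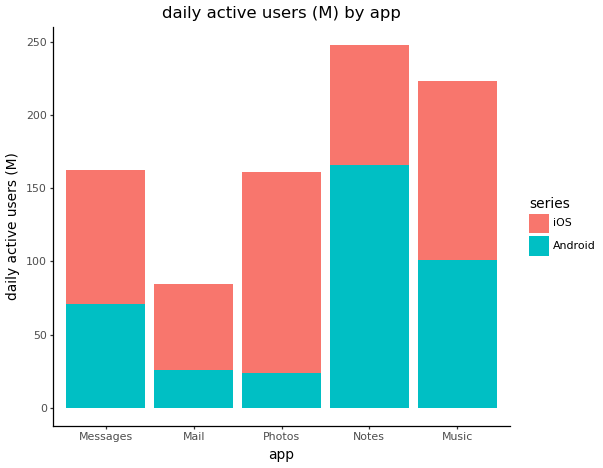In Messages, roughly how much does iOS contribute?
≈ 75

iOS top ≈ 150, bottom ≈ 75; segment ≈ 75.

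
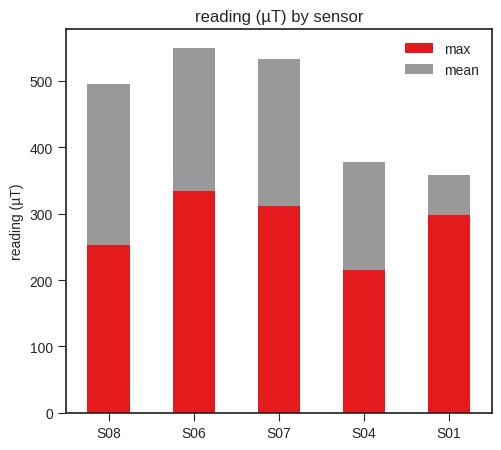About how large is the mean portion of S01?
≈ 50

mean top ≈ 350, bottom ≈ 300; segment ≈ 50.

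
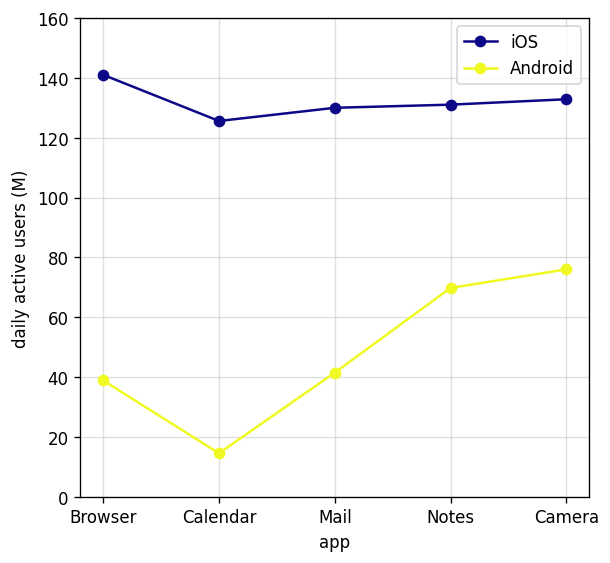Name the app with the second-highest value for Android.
Top 3 for Android: Camera ≈ 80, Notes ≈ 60, Mail ≈ 40.

Notes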